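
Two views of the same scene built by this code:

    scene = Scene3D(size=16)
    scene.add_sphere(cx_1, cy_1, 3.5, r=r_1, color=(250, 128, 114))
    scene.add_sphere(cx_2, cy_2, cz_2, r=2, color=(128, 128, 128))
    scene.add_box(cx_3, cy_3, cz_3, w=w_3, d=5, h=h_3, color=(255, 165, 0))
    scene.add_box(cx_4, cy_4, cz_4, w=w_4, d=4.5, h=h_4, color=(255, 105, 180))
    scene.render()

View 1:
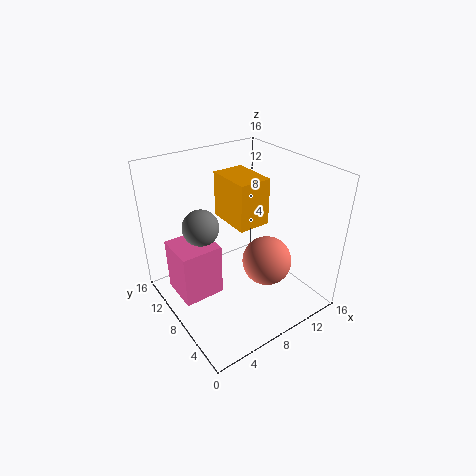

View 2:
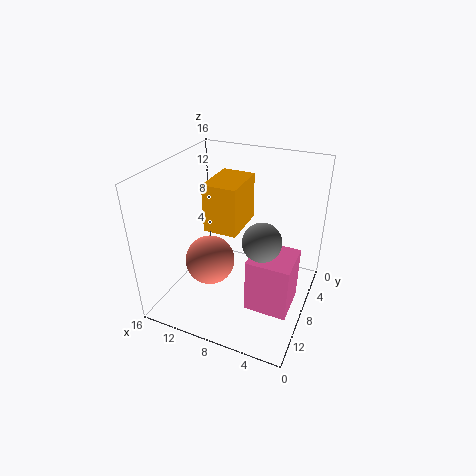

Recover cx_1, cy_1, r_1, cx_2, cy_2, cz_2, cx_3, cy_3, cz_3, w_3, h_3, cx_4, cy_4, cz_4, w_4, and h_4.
cx_1 = 12, cy_1 = 7.5, r_1 = 3, cx_2 = 4.5, cy_2 = 10, cz_2 = 9.5, cx_3 = 7, cy_3 = 6, cz_3 = 10, w_3 = 3.5, h_3 = 5, cx_4 = 1, cy_4 = 7.5, cz_4 = 2, w_4 = 4.5, h_4 = 6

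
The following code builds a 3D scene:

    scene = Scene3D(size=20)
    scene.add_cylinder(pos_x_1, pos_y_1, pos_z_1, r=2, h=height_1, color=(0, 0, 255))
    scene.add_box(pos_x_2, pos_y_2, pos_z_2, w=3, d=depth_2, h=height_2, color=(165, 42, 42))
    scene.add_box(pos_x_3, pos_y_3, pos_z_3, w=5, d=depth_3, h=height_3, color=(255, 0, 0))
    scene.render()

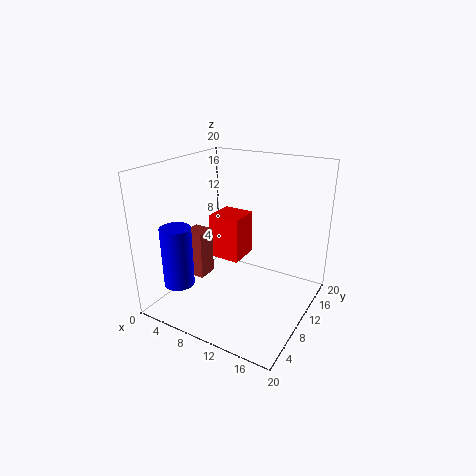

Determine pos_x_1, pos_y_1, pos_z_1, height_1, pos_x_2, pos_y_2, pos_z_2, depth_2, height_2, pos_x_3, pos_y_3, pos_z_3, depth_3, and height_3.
pos_x_1 = 5
pos_y_1 = 3
pos_z_1 = 5
height_1 = 8
pos_x_2 = 2
pos_y_2 = 8
pos_z_2 = 3
depth_2 = 3
height_2 = 7
pos_x_3 = 3
pos_y_3 = 13
pos_z_3 = 4
depth_3 = 5
height_3 = 7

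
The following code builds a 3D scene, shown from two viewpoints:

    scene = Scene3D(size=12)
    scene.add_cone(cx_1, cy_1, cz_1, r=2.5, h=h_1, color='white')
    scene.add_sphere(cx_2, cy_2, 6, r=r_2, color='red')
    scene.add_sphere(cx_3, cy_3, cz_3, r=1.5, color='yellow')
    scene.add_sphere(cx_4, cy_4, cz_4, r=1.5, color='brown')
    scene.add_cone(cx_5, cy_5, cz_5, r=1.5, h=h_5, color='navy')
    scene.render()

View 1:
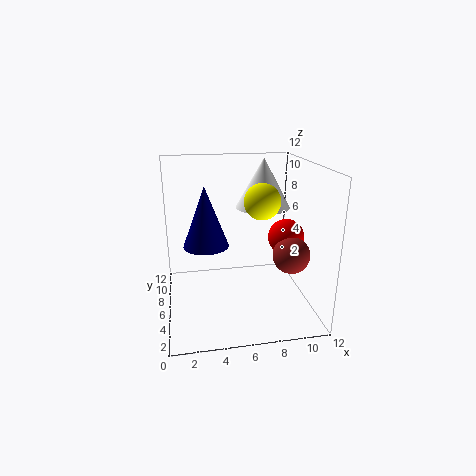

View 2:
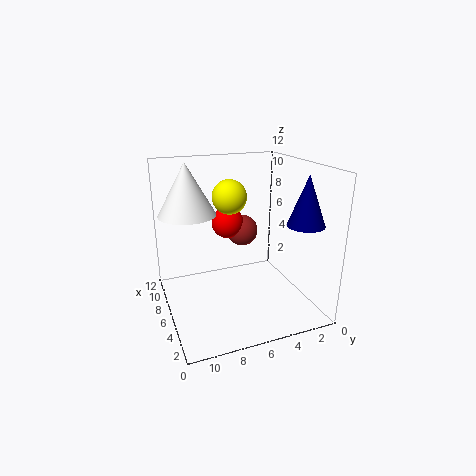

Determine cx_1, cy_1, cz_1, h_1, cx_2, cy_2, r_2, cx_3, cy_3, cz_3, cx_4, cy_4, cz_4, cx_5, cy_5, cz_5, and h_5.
cx_1 = 9
cy_1 = 9.5
cz_1 = 7.5
h_1 = 4.5
cx_2 = 10
cy_2 = 5.5
r_2 = 1.5
cx_3 = 8
cy_3 = 6
cz_3 = 9
cx_4 = 10
cy_4 = 4
cz_4 = 5
cx_5 = 3
cy_5 = 1.5
cz_5 = 7.5
h_5 = 4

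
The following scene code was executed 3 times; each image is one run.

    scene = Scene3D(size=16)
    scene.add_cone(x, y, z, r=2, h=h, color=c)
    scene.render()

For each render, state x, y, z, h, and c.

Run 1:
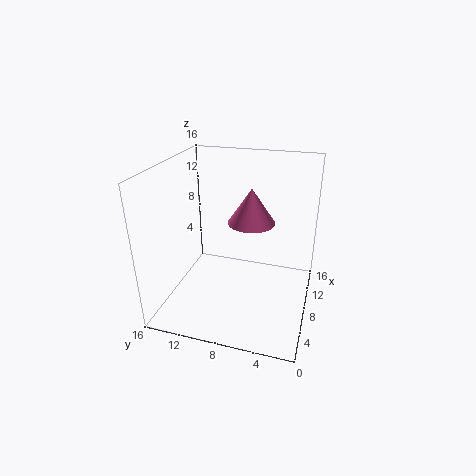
x = 2, y = 5, z = 13, h = 3, c = 'hotpink'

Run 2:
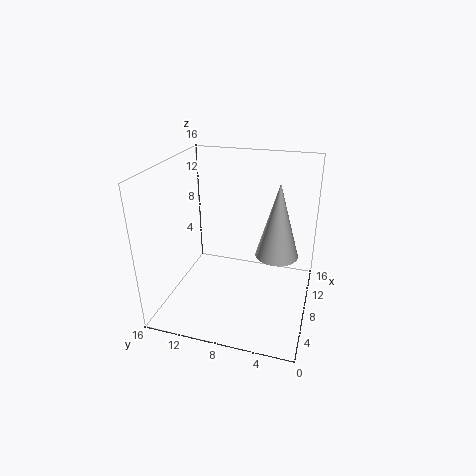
x = 4, y = 3, z = 9, h = 7, c = 'lightgray'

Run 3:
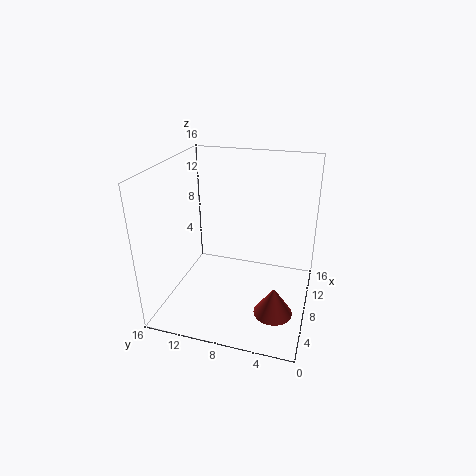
x = 4, y = 3, z = 2, h = 3, c = 'brown'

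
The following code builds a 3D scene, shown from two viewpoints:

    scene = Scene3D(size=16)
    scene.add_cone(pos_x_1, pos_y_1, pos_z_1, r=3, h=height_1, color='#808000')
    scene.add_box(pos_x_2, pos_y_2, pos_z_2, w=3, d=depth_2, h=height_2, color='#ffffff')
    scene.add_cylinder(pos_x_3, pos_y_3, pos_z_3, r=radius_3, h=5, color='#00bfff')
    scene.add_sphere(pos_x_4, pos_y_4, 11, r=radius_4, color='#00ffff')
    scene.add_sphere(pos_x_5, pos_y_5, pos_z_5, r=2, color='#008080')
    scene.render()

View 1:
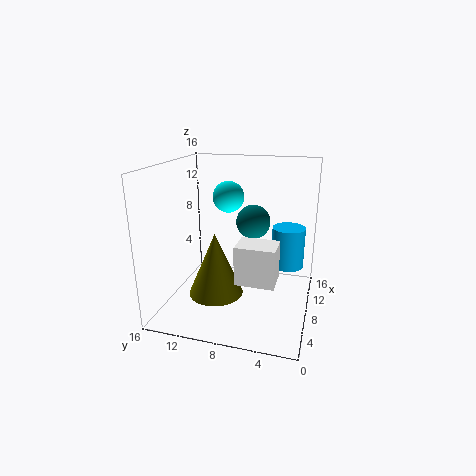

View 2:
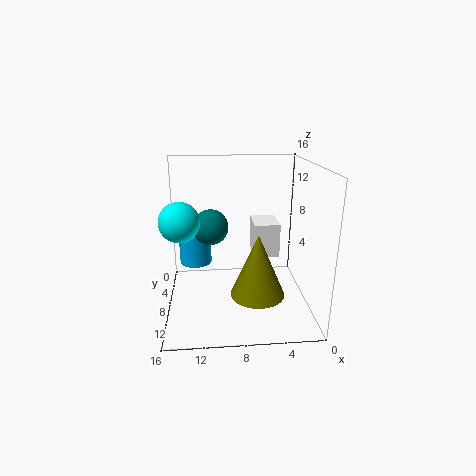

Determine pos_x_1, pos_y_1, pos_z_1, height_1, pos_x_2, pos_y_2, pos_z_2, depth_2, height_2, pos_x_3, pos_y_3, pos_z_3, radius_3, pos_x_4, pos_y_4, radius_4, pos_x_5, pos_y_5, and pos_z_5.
pos_x_1 = 6
pos_y_1 = 10
pos_z_1 = 2
height_1 = 7
pos_x_2 = 3
pos_y_2 = 3
pos_z_2 = 5
depth_2 = 4
height_2 = 4
pos_x_3 = 13
pos_y_3 = 3
pos_z_3 = 3
radius_3 = 2
pos_x_4 = 14
pos_y_4 = 11
radius_4 = 2
pos_x_5 = 11
pos_y_5 = 7
pos_z_5 = 9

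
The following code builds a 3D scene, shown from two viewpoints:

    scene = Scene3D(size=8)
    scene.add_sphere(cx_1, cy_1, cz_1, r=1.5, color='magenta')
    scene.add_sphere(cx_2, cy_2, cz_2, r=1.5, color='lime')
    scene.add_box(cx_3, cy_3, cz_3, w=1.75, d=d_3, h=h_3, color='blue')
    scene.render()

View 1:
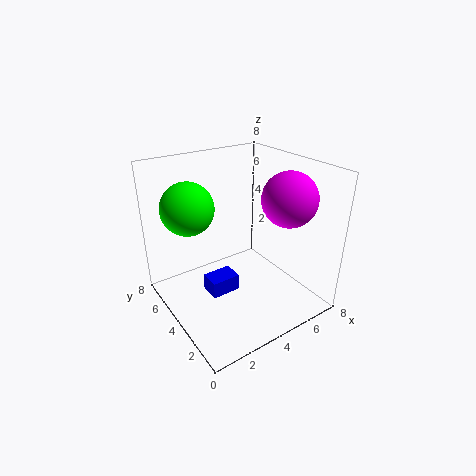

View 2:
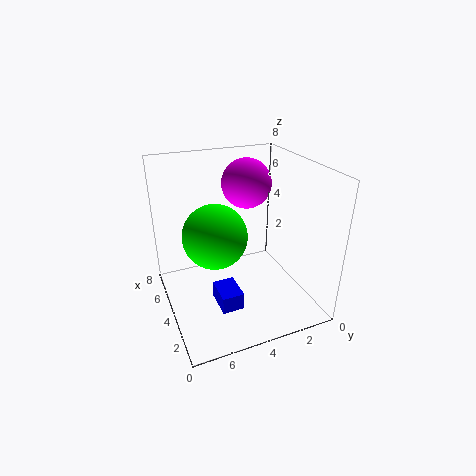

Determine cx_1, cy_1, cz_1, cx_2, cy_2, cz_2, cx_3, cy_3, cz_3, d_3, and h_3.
cx_1 = 6.25
cy_1 = 2.5
cz_1 = 6.25
cx_2 = 2
cy_2 = 6
cz_2 = 5.5
cx_3 = 2.5
cy_3 = 4.25
cz_3 = 0.25
d_3 = 1.25
h_3 = 1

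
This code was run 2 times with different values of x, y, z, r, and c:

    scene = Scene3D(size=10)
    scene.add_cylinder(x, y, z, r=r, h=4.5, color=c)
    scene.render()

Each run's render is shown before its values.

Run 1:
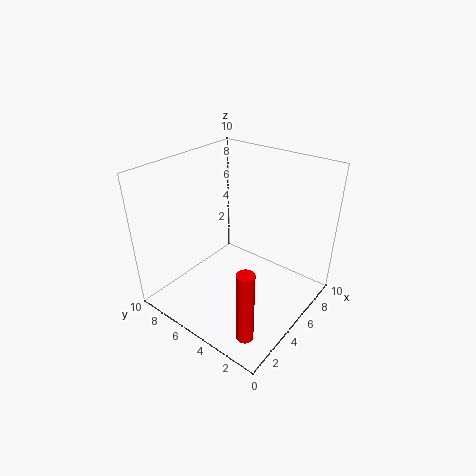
x = 0.5; y = 1; z = 2; r = 0.5; c = 'red'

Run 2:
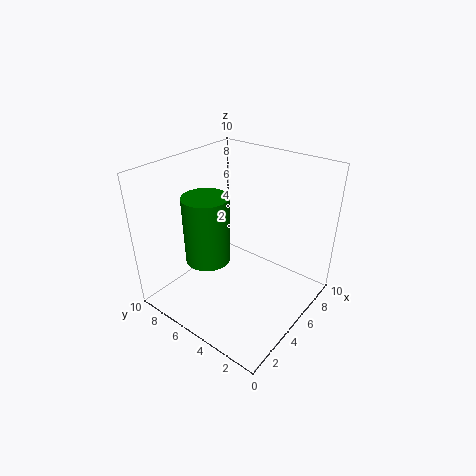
x = 3; y = 6; z = 4; r = 1.5; c = 'green'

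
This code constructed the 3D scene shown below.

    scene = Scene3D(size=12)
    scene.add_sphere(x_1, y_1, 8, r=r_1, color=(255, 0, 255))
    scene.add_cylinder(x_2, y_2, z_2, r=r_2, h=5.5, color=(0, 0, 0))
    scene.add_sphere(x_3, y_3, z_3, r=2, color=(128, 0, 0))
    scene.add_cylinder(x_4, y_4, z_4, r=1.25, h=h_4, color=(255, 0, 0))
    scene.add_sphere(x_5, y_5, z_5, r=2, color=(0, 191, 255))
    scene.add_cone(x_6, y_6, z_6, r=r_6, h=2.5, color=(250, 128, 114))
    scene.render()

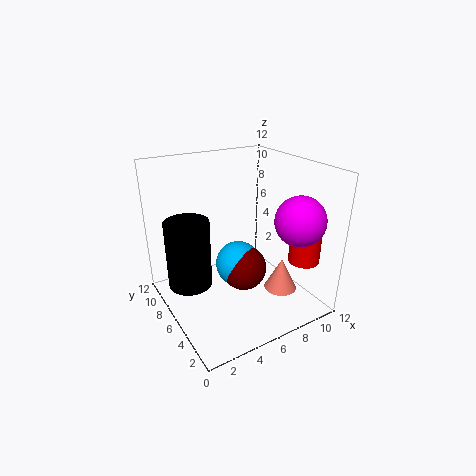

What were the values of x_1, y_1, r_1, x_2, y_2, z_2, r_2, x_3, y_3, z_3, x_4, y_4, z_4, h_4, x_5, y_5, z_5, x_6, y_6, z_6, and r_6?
x_1 = 9.5
y_1 = 2.5
r_1 = 2
x_2 = 1.75
y_2 = 6.5
z_2 = 2.75
r_2 = 1.75
x_3 = 6.75
y_3 = 6.25
z_3 = 2.75
x_4 = 10
y_4 = 2.25
z_4 = 4.5
h_4 = 2.75
x_5 = 6.5
y_5 = 6.75
z_5 = 3
x_6 = 7.5
y_6 = 2
z_6 = 3
r_6 = 1.25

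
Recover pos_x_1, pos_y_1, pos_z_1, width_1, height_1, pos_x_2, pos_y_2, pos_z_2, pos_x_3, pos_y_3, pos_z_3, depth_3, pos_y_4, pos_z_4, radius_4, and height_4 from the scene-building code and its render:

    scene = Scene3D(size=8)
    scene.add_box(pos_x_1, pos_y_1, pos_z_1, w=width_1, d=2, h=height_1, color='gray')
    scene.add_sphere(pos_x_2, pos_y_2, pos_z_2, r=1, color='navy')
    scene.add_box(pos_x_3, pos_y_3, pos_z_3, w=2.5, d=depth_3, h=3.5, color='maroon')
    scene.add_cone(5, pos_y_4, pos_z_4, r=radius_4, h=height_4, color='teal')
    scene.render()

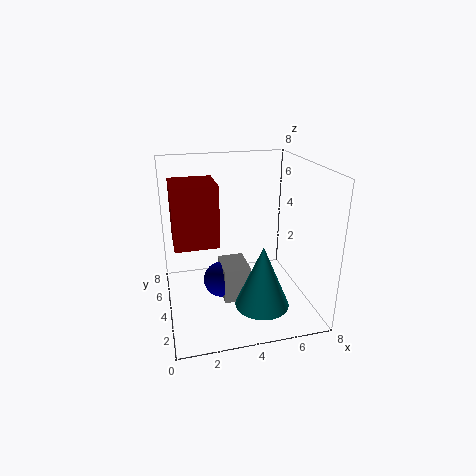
pos_x_1 = 3
pos_y_1 = 3
pos_z_1 = 0.5
width_1 = 1.5
height_1 = 2
pos_x_2 = 3
pos_y_2 = 4
pos_z_2 = 1.5
pos_x_3 = 0.5
pos_y_3 = 4
pos_z_3 = 3.5
depth_3 = 2.5
pos_y_4 = 2.5
pos_z_4 = 0.5
radius_4 = 1.5
height_4 = 3.5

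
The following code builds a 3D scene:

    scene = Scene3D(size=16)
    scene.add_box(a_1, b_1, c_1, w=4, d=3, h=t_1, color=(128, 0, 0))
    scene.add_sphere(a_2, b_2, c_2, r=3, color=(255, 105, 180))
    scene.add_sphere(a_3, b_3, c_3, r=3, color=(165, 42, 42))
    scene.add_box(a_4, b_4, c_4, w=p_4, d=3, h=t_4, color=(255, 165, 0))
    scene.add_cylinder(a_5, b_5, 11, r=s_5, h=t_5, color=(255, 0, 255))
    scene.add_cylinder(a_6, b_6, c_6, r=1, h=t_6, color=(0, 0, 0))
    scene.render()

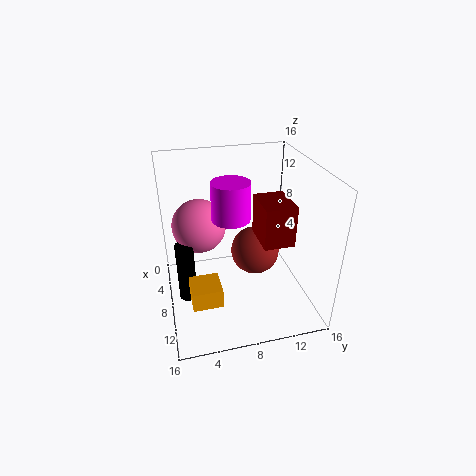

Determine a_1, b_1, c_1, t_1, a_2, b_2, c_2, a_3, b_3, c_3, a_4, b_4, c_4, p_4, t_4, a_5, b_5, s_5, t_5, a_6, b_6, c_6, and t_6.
a_1 = 10
b_1 = 9
c_1 = 10
t_1 = 4
a_2 = 6
b_2 = 4
c_2 = 9
a_3 = 5
b_3 = 11
c_3 = 4
a_4 = 11
b_4 = 2
c_4 = 4
p_4 = 3
t_4 = 2
a_5 = 9
b_5 = 7
s_5 = 2
t_5 = 4
a_6 = 8
b_6 = 2
c_6 = 1
t_6 = 7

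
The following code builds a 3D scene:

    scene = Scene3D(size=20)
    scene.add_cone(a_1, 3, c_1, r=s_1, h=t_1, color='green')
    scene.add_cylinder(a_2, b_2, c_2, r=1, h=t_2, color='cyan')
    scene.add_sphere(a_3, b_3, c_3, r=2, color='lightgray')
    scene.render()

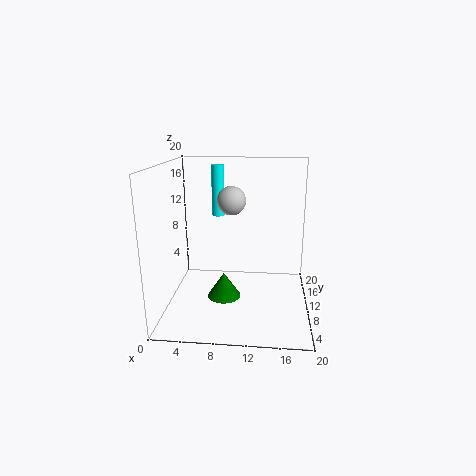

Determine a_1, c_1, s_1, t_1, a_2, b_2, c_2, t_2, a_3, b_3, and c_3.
a_1 = 9, c_1 = 5, s_1 = 2, t_1 = 3, a_2 = 6, b_2 = 18, c_2 = 11, t_2 = 8, a_3 = 9, b_3 = 11, c_3 = 15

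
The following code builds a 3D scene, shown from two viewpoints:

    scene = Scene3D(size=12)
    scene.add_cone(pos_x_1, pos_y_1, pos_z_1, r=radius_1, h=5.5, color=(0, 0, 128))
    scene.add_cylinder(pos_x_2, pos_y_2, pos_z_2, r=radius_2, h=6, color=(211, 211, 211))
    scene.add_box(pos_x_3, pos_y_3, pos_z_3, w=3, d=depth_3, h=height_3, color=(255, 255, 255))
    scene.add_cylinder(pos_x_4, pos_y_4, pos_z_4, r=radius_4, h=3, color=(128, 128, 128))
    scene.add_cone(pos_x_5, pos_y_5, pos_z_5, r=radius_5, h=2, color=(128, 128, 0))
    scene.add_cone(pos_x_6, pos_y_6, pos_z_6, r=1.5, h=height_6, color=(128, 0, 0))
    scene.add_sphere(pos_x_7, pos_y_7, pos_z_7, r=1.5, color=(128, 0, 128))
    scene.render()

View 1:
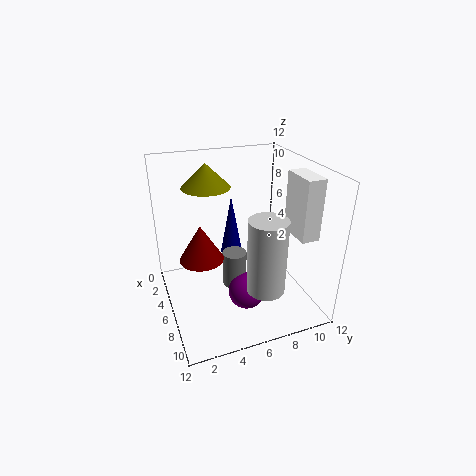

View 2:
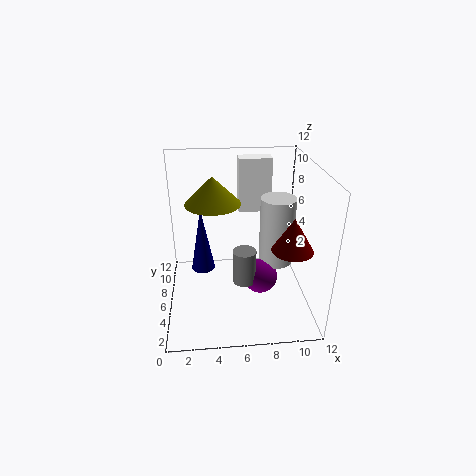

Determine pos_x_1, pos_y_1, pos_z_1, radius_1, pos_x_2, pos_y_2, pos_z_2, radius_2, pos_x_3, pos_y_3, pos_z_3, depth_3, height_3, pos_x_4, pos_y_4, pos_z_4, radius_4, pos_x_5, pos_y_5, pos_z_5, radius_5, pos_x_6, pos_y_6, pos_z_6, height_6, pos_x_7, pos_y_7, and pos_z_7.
pos_x_1 = 3, pos_y_1 = 6.5, pos_z_1 = 3, radius_1 = 1, pos_x_2 = 9.5, pos_y_2 = 7, pos_z_2 = 3, radius_2 = 1.5, pos_x_3 = 6.5, pos_y_3 = 10, pos_z_3 = 6.5, depth_3 = 1.5, height_3 = 5, pos_x_4 = 6.5, pos_y_4 = 5.5, pos_z_4 = 2, radius_4 = 1, pos_x_5 = 4, pos_y_5 = 4, pos_z_5 = 10, radius_5 = 2, pos_x_6 = 9.5, pos_y_6 = 2, pos_z_6 = 7, height_6 = 2.5, pos_x_7 = 8, pos_y_7 = 6, pos_z_7 = 2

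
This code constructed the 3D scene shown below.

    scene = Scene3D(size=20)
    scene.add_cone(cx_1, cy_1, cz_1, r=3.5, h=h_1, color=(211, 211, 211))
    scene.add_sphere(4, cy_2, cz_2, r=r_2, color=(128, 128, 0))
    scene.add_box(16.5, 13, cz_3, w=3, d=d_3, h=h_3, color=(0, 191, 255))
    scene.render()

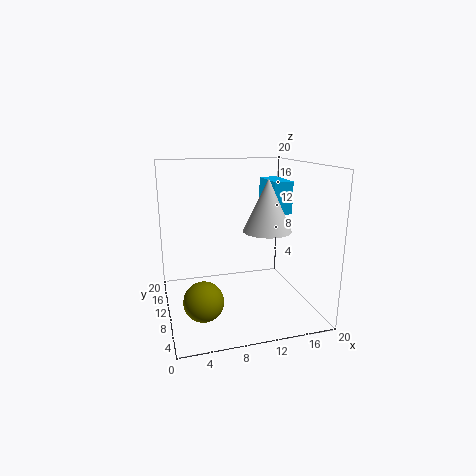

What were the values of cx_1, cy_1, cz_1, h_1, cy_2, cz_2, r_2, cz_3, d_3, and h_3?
cx_1 = 14.5, cy_1 = 10.5, cz_1 = 10.5, h_1 = 7.5, cy_2 = 4.5, cz_2 = 4, r_2 = 2.5, cz_3 = 12, d_3 = 6.5, h_3 = 5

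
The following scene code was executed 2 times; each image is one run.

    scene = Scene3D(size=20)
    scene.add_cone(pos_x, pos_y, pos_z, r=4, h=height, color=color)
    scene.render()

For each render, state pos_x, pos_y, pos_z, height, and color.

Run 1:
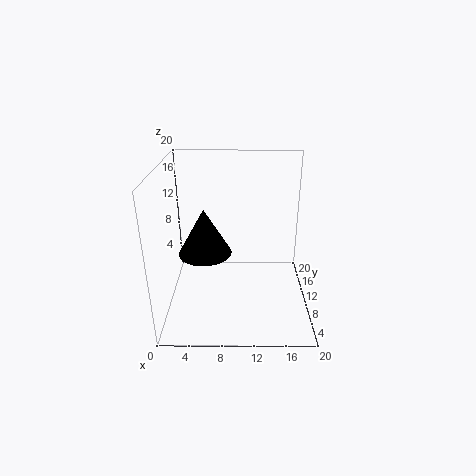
pos_x = 5
pos_y = 13
pos_z = 6
height = 7
color = 'black'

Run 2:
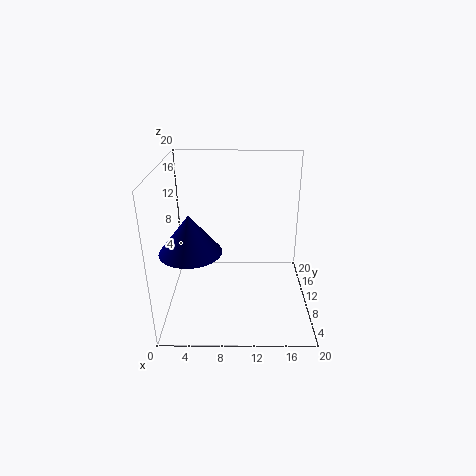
pos_x = 4
pos_y = 6
pos_z = 10
height = 5
color = 'navy'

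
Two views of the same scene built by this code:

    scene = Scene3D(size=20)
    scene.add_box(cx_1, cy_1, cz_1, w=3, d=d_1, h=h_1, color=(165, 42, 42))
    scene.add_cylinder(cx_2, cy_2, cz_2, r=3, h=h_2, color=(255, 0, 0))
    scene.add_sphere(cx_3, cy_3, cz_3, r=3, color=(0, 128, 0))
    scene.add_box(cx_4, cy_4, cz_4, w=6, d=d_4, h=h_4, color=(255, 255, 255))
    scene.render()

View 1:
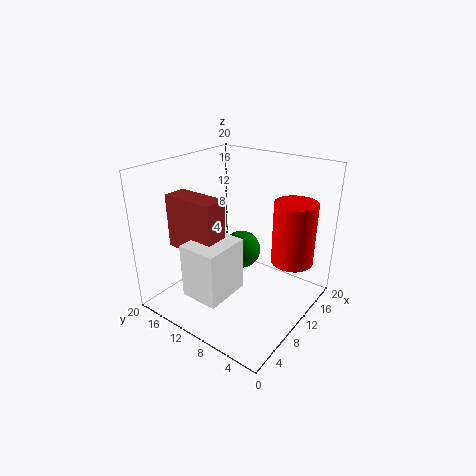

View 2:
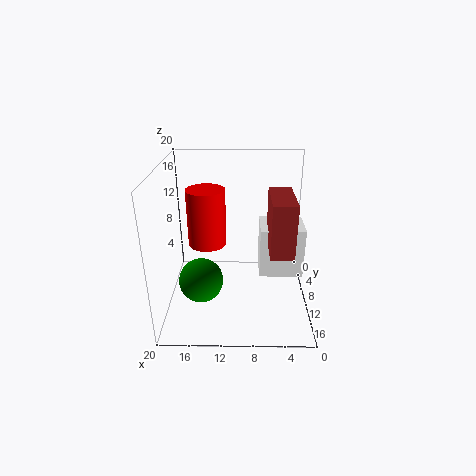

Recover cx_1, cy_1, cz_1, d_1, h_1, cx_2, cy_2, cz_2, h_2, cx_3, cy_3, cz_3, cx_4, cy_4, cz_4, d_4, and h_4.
cx_1 = 3
cy_1 = 9
cz_1 = 10
d_1 = 7
h_1 = 7
cx_2 = 15
cy_2 = 4
cz_2 = 6
h_2 = 9
cx_3 = 15
cy_3 = 13
cz_3 = 5
cx_4 = 1
cy_4 = 7
cz_4 = 5
d_4 = 5
h_4 = 7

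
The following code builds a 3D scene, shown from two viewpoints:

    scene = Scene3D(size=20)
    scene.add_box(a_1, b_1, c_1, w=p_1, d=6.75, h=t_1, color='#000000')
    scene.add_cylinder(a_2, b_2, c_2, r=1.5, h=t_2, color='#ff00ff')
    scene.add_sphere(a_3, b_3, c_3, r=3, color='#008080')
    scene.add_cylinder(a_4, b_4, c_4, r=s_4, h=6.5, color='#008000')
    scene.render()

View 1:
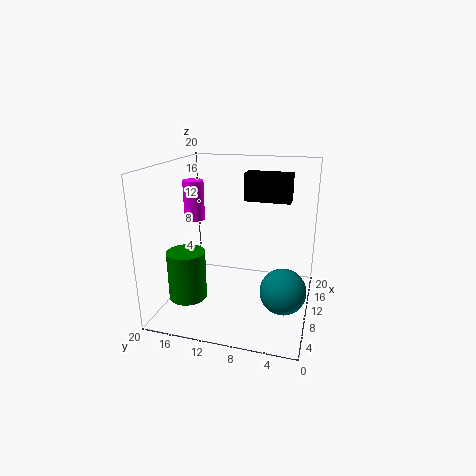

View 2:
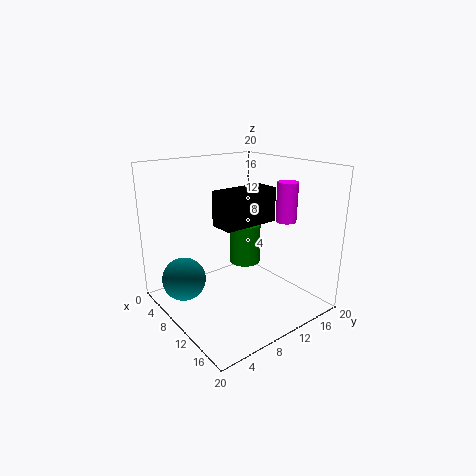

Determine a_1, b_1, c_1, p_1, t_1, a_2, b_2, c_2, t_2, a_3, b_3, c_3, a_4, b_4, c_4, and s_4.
a_1 = 13.75; b_1 = 3.5; c_1 = 14.25; p_1 = 3; t_1 = 4; a_2 = 12; b_2 = 17.25; c_2 = 11.5; t_2 = 5.75; a_3 = 6.75; b_3 = 3; c_3 = 4.5; a_4 = 4.75; b_4 = 15.5; c_4 = 3; s_4 = 2.5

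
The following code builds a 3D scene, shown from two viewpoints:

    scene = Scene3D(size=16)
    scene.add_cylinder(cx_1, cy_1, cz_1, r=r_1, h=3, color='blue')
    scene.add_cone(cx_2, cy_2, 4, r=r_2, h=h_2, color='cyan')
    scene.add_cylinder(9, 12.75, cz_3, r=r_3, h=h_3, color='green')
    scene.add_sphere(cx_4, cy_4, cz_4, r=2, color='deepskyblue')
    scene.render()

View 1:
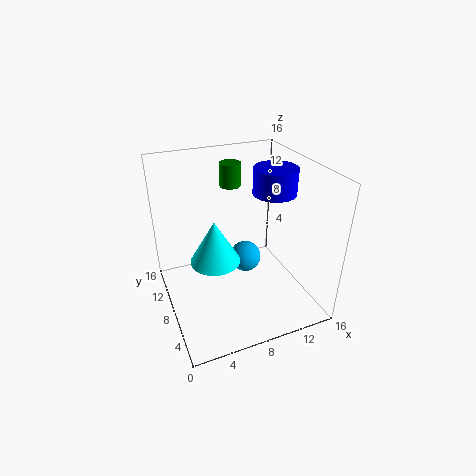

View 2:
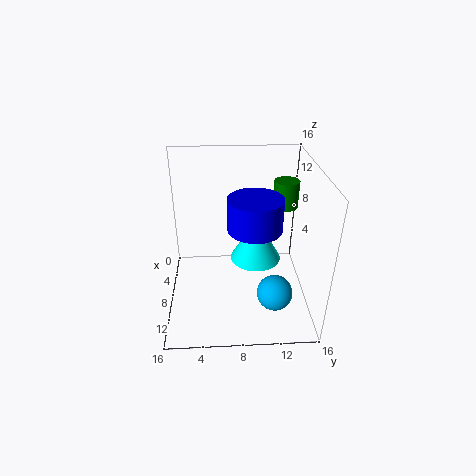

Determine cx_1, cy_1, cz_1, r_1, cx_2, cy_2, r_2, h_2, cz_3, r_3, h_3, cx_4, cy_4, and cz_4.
cx_1 = 13, cy_1 = 9.25, cz_1 = 12, r_1 = 2.5, cx_2 = 6, cy_2 = 10.25, r_2 = 3, h_2 = 5.25, cz_3 = 12.25, r_3 = 1.25, h_3 = 2.75, cx_4 = 10.75, cy_4 = 12, cz_4 = 2.25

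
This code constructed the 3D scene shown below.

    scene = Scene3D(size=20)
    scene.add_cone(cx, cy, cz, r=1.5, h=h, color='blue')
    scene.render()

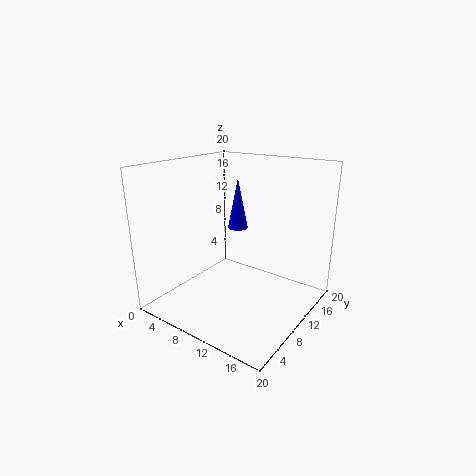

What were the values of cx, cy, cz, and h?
cx = 7.5; cy = 13.5; cz = 10; h = 7.5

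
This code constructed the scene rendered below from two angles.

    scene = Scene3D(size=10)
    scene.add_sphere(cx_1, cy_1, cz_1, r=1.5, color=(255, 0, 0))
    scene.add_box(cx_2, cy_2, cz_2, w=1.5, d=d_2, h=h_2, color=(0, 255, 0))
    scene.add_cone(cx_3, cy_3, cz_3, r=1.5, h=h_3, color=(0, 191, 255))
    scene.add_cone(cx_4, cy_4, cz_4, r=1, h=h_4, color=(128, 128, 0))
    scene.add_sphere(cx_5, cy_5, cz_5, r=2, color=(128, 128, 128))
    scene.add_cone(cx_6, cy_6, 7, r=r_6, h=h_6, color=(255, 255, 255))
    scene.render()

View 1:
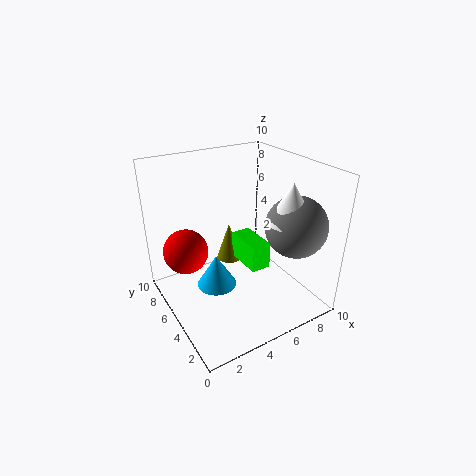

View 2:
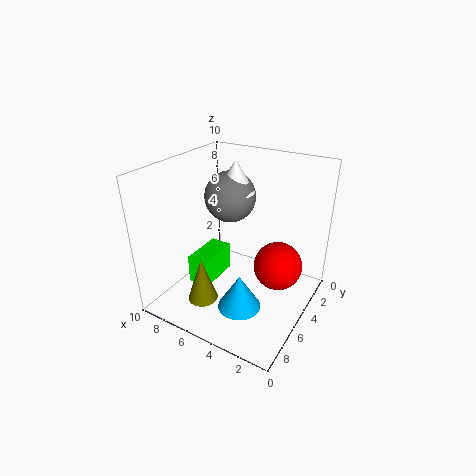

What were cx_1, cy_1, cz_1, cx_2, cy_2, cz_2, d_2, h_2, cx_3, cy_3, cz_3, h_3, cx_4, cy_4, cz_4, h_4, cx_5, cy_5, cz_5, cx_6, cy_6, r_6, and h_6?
cx_1 = 1.5; cy_1 = 6; cz_1 = 4.5; cx_2 = 6; cy_2 = 4.5; cz_2 = 2; d_2 = 3; h_2 = 2; cx_3 = 4; cy_3 = 6.5; cz_3 = 0.5; h_3 = 2.5; cx_4 = 6; cy_4 = 8; cz_4 = 1.5; h_4 = 3; cx_5 = 7.5; cy_5 = 2; cz_5 = 6.5; cx_6 = 7; cy_6 = 2; r_6 = 1.5; h_6 = 2.5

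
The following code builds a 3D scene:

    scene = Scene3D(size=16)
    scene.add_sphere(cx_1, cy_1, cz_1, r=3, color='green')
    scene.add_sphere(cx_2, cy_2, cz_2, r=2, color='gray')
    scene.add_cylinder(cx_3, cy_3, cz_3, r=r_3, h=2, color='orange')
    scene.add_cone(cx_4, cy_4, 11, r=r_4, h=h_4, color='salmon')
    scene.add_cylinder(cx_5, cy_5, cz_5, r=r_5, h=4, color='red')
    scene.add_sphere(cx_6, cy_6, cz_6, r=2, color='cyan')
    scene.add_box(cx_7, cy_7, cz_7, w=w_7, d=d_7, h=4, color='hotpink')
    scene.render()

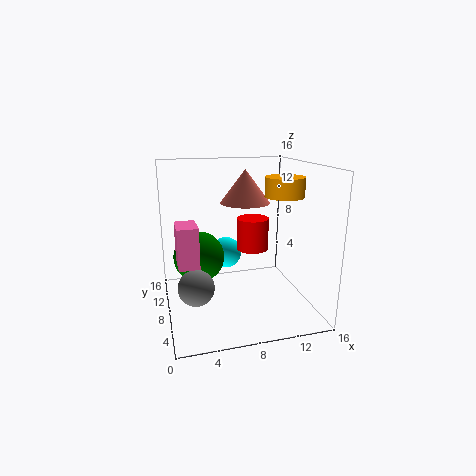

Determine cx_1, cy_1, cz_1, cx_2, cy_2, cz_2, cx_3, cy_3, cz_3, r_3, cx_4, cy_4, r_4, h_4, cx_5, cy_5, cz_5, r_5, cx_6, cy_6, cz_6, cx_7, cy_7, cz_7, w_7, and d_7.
cx_1 = 4; cy_1 = 11; cz_1 = 5; cx_2 = 3; cy_2 = 7; cz_2 = 3; cx_3 = 12; cy_3 = 5; cz_3 = 13; r_3 = 2; cx_4 = 10; cy_4 = 12; r_4 = 3; h_4 = 4; cx_5 = 11; cy_5 = 12; cz_5 = 5; r_5 = 2; cx_6 = 8; cy_6 = 14; cz_6 = 4; cx_7 = 1; cy_7 = 3; cz_7 = 7; w_7 = 2; d_7 = 3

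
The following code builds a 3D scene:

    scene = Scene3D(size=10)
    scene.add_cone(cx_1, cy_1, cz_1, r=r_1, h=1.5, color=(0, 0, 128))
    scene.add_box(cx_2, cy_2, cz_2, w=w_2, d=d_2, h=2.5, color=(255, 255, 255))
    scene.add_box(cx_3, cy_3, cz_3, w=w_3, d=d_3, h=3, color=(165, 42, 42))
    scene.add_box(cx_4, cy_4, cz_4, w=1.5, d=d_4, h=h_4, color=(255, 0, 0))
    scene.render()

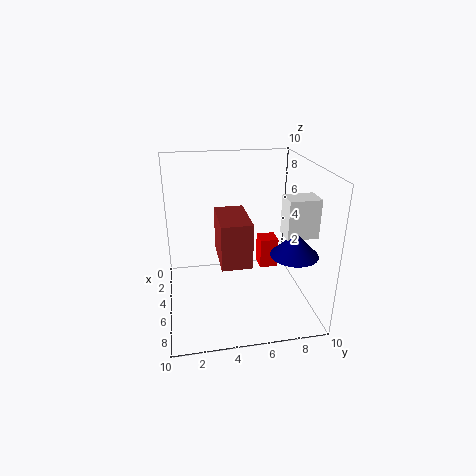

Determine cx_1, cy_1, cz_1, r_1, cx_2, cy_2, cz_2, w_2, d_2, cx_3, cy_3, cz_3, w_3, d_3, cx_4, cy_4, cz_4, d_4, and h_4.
cx_1 = 8; cy_1 = 8; cz_1 = 5; r_1 = 1.5; cx_2 = 6.5; cy_2 = 7.5; cz_2 = 6; w_2 = 1.5; d_2 = 2; cx_3 = 4; cy_3 = 3.5; cz_3 = 4; w_3 = 3.5; d_3 = 2; cx_4 = 0.5; cy_4 = 7.5; cz_4 = 0.5; d_4 = 1.5; h_4 = 2.5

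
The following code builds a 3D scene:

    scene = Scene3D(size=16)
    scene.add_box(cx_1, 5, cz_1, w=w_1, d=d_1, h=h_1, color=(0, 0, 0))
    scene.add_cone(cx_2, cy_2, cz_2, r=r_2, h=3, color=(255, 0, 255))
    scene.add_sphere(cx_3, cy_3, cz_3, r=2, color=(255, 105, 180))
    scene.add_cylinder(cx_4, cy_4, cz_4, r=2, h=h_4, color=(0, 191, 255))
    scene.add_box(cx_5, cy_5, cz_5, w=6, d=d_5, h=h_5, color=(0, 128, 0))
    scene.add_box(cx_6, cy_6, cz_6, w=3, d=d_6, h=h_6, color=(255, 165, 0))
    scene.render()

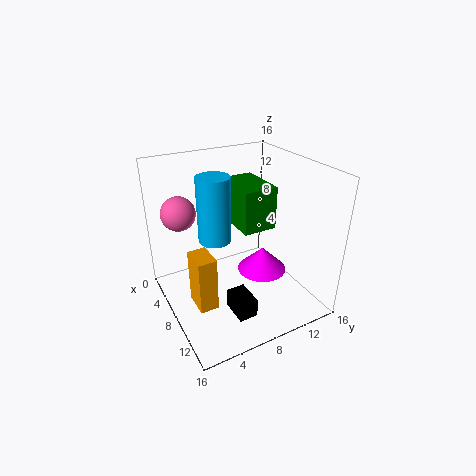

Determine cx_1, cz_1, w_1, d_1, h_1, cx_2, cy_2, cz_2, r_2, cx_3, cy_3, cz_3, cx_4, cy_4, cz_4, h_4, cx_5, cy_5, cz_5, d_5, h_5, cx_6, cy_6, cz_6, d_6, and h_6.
cx_1 = 11
cz_1 = 2
w_1 = 3
d_1 = 2
h_1 = 2
cx_2 = 7
cy_2 = 12
cz_2 = 2
r_2 = 3
cx_3 = 3
cy_3 = 3
cz_3 = 10
cx_4 = 4
cy_4 = 7
cz_4 = 6
h_4 = 8
cx_5 = 2
cy_5 = 9
cz_5 = 8
d_5 = 4
h_5 = 5
cx_6 = 8
cy_6 = 2
cz_6 = 2
d_6 = 2
h_6 = 6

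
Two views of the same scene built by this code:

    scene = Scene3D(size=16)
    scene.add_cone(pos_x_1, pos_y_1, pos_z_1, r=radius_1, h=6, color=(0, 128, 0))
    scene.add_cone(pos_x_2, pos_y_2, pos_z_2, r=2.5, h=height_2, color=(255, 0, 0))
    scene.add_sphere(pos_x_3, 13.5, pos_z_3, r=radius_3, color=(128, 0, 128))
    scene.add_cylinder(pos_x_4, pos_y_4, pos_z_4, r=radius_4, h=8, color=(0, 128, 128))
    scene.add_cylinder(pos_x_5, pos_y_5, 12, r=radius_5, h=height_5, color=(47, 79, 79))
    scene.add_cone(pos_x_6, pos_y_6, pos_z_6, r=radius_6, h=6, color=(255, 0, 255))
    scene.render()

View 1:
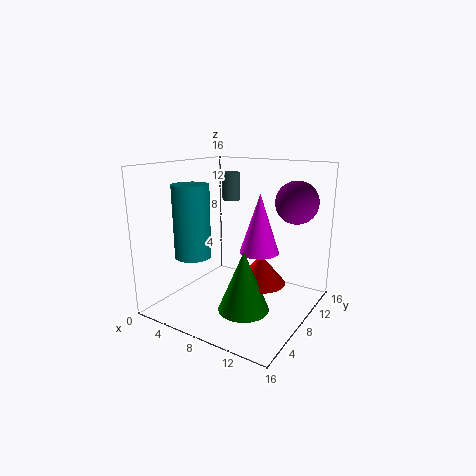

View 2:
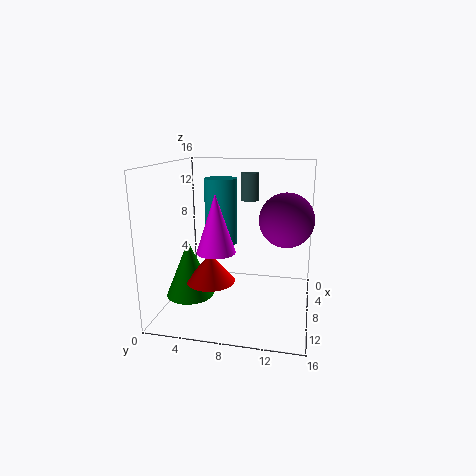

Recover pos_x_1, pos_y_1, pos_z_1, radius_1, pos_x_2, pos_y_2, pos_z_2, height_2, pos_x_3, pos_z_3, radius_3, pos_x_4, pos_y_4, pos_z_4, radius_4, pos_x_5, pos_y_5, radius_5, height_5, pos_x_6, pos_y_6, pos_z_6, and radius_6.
pos_x_1 = 11.5; pos_y_1 = 3.5; pos_z_1 = 2.5; radius_1 = 2.5; pos_x_2 = 12; pos_y_2 = 6; pos_z_2 = 4.5; height_2 = 3; pos_x_3 = 12.5; pos_z_3 = 11.5; radius_3 = 2.5; pos_x_4 = 4; pos_y_4 = 5; pos_z_4 = 6; radius_4 = 2; pos_x_5 = 6.5; pos_y_5 = 9; radius_5 = 1; height_5 = 3; pos_x_6 = 11.5; pos_y_6 = 6.5; pos_z_6 = 7.5; radius_6 = 2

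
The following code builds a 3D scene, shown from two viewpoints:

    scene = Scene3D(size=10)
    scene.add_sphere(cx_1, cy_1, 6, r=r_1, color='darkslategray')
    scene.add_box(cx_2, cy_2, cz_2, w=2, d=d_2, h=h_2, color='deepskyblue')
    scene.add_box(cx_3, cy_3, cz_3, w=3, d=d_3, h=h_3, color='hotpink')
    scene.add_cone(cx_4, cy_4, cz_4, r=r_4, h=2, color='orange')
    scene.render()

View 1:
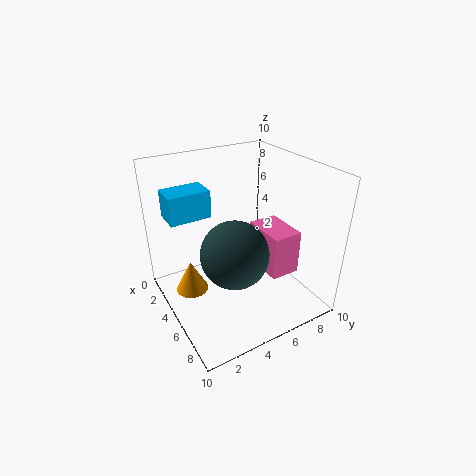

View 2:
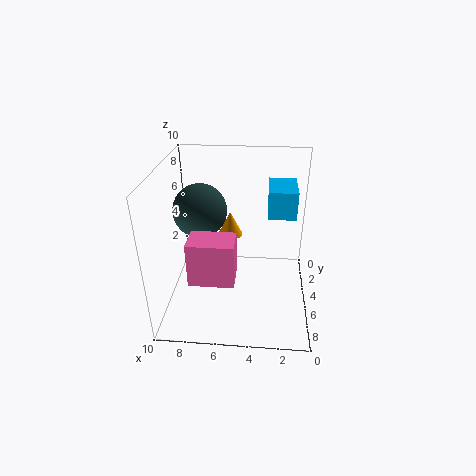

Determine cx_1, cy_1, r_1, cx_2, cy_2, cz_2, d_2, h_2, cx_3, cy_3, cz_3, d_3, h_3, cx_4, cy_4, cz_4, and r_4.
cx_1 = 8, cy_1 = 3, r_1 = 2, cx_2 = 1, cy_2 = 1, cz_2 = 6, d_2 = 3, h_2 = 2, cx_3 = 5, cy_3 = 6, cz_3 = 3, d_3 = 2, h_3 = 3, cx_4 = 6, cy_4 = 1, cz_4 = 3, r_4 = 1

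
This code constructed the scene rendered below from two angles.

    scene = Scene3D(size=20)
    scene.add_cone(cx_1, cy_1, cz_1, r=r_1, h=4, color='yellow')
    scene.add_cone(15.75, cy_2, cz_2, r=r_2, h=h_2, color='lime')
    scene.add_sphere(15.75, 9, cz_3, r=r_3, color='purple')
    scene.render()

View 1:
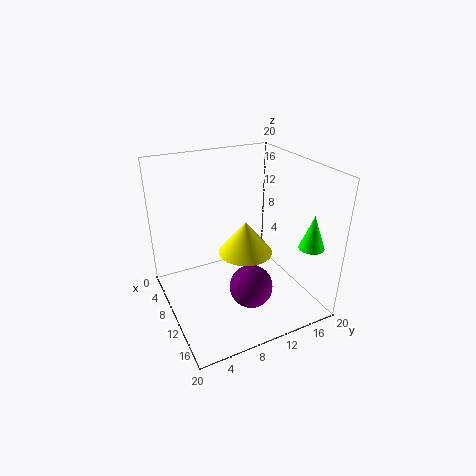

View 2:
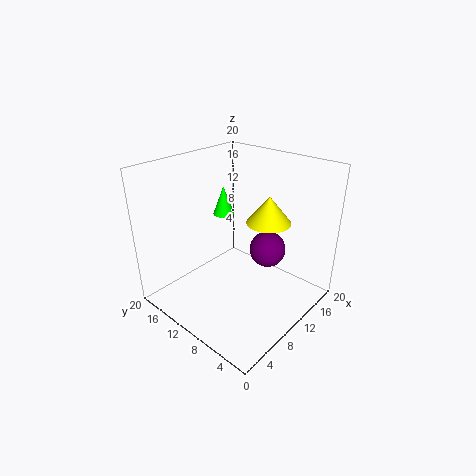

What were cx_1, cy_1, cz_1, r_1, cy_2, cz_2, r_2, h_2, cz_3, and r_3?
cx_1 = 15
cy_1 = 8.5
cz_1 = 11
r_1 = 3.25
cy_2 = 18.25
cz_2 = 9.25
r_2 = 1.75
h_2 = 4.75
cz_3 = 6
r_3 = 2.75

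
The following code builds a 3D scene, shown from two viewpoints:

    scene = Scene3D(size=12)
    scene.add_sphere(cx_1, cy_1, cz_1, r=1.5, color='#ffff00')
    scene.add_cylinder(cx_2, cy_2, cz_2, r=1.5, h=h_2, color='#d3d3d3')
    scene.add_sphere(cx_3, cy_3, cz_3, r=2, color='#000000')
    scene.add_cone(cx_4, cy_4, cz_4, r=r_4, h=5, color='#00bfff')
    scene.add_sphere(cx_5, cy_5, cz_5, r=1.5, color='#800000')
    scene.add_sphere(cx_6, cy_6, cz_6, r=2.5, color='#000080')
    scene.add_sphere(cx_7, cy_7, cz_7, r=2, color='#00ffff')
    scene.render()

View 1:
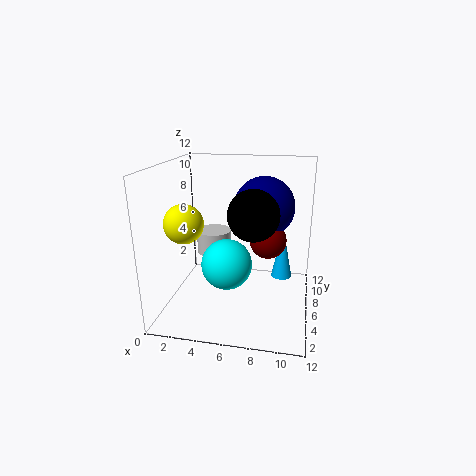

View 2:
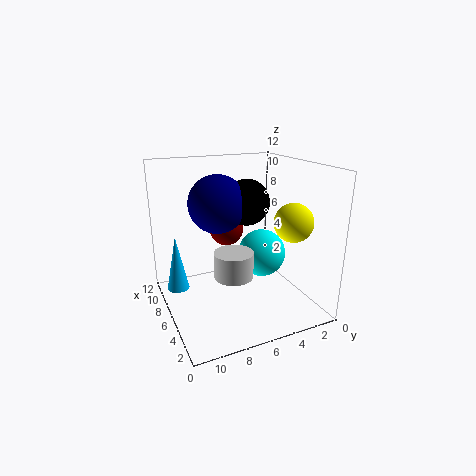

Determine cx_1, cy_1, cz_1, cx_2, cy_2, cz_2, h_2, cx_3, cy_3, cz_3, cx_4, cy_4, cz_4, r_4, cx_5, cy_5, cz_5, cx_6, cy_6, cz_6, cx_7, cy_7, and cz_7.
cx_1 = 2.5; cy_1 = 3; cz_1 = 8; cx_2 = 3.5; cy_2 = 7.5; cz_2 = 4; h_2 = 2; cx_3 = 7.5; cy_3 = 4.5; cz_3 = 8.5; cx_4 = 9.5; cy_4 = 10.5; cz_4 = 0.5; r_4 = 1; cx_5 = 8.5; cy_5 = 6; cz_5 = 6; cx_6 = 8; cy_6 = 7; cz_6 = 8.5; cx_7 = 5.5; cy_7 = 4; cz_7 = 4.5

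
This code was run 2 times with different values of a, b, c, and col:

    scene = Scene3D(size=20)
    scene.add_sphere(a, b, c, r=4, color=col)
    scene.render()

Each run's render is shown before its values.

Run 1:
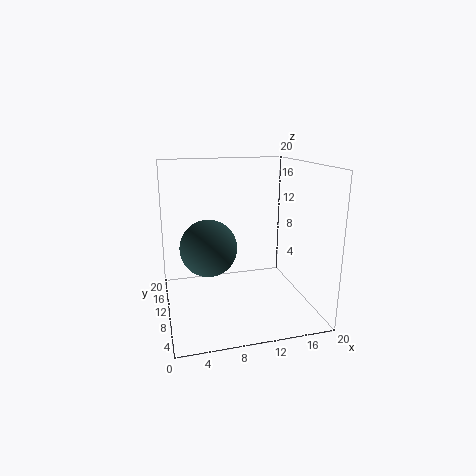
a = 6; b = 11; c = 8.5; col = 'darkslategray'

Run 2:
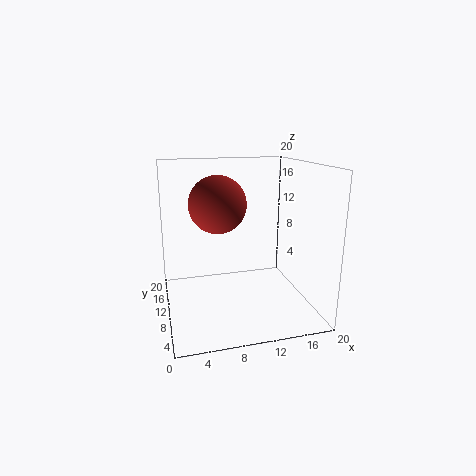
a = 7.5; b = 11.5; c = 14.5; col = 'brown'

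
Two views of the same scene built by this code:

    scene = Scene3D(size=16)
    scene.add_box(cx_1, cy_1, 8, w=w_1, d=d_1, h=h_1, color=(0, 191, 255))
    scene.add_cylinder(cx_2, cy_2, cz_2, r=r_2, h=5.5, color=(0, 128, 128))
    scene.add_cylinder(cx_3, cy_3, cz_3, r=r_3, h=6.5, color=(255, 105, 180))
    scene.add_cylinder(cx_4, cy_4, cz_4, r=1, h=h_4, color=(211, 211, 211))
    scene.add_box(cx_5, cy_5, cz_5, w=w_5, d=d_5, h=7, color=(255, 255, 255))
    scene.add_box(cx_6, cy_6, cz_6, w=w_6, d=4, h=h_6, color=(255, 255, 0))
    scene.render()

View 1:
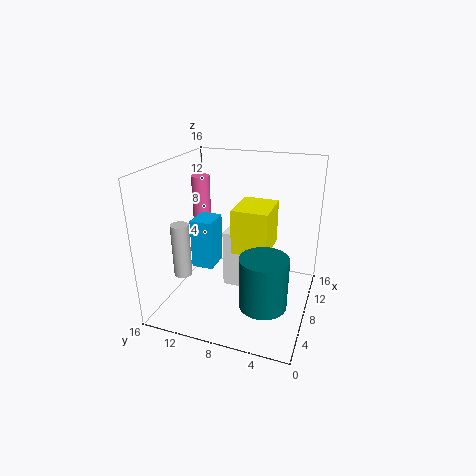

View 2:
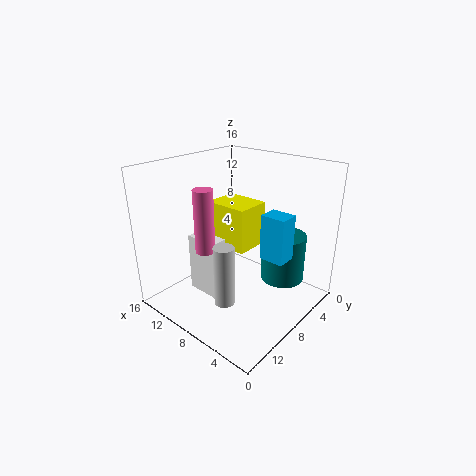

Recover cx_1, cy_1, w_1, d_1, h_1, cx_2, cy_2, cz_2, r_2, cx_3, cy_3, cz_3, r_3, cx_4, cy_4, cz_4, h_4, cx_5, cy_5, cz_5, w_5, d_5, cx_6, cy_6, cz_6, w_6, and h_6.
cx_1 = 1; cy_1 = 8; w_1 = 2.5; d_1 = 2; h_1 = 4.5; cx_2 = 4.5; cy_2 = 4; cz_2 = 2.5; r_2 = 2.5; cx_3 = 8.5; cy_3 = 12.5; cz_3 = 8; r_3 = 1; cx_4 = 5; cy_4 = 13.5; cz_4 = 4; h_4 = 6; cx_5 = 9.5; cy_5 = 8.5; cz_5 = 0.5; w_5 = 4; d_5 = 2; cx_6 = 7; cy_6 = 4.5; cz_6 = 6.5; w_6 = 5; h_6 = 5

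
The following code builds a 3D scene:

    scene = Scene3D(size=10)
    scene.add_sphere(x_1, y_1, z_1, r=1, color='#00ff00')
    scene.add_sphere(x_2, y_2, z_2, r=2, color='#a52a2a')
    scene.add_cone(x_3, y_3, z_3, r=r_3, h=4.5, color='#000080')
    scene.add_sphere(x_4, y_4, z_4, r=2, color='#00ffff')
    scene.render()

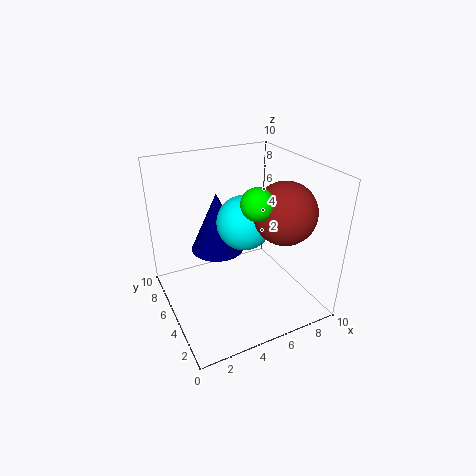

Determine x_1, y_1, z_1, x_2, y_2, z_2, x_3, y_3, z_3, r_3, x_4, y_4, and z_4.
x_1 = 5
y_1 = 2.5
z_1 = 8.5
x_2 = 7
y_2 = 2.5
z_2 = 7.5
x_3 = 4.5
y_3 = 7.5
z_3 = 3
r_3 = 2
x_4 = 6
y_4 = 6
z_4 = 5.5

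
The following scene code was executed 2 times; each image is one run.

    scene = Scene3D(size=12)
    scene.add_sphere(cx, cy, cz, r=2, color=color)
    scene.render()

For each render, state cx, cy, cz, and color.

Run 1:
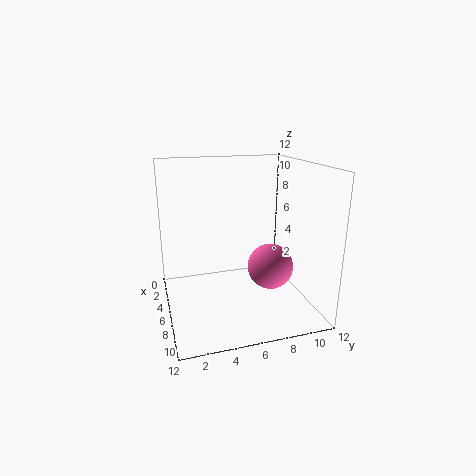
cx = 6, cy = 9, cz = 3, color = 'hotpink'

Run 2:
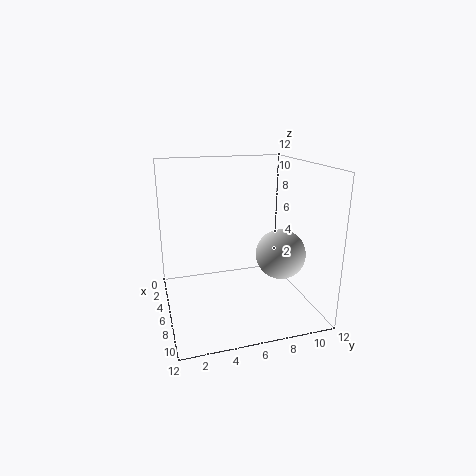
cx = 8, cy = 9, cz = 5, color = 'lightgray'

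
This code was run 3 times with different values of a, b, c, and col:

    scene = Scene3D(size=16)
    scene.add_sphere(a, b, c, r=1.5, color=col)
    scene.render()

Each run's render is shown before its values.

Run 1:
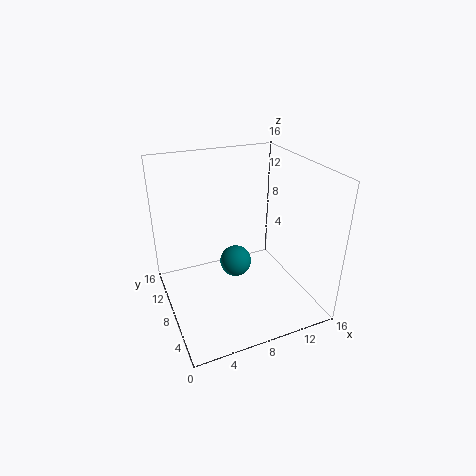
a = 6; b = 4; c = 8; col = 'teal'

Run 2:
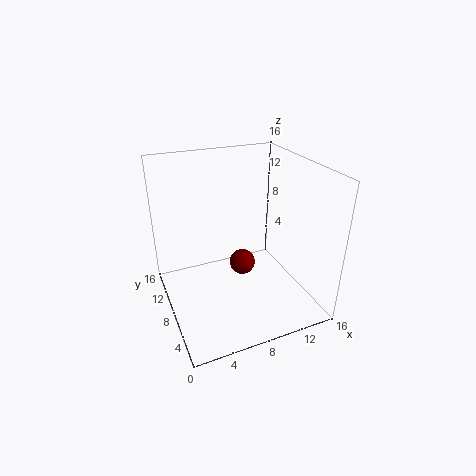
a = 9; b = 9; c = 4; col = 'maroon'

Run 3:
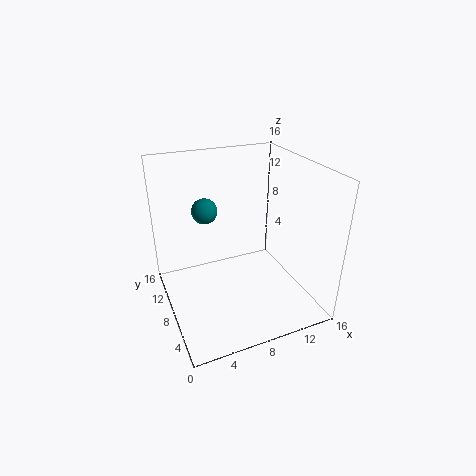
a = 5.5; b = 12; c = 10; col = 'teal'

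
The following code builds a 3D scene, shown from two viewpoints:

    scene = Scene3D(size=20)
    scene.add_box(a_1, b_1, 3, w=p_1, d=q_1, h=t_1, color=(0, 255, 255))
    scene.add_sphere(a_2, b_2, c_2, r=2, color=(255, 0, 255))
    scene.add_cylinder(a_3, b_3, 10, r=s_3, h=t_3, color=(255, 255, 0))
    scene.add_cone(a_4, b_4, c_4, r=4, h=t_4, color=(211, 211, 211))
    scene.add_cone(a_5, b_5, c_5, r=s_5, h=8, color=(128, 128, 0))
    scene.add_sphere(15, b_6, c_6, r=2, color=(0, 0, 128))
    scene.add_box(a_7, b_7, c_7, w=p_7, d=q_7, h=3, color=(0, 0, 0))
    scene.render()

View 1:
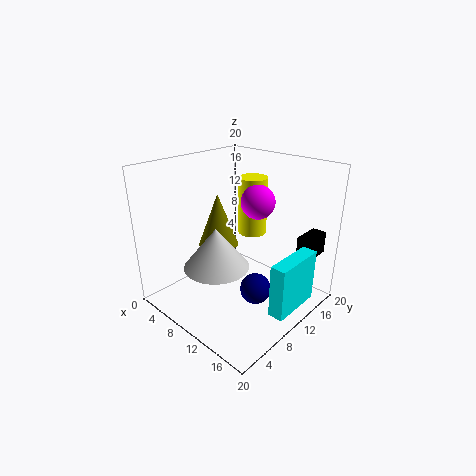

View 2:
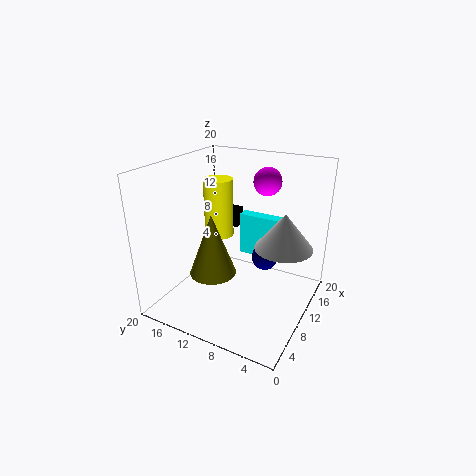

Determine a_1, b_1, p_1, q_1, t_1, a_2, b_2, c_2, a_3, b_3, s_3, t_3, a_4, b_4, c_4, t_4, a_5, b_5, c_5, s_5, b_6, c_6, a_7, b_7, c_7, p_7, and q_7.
a_1 = 18, b_1 = 7, p_1 = 2, q_1 = 7, t_1 = 7, a_2 = 15, b_2 = 8, c_2 = 17, a_3 = 10, b_3 = 13, s_3 = 2, t_3 = 8, a_4 = 12, b_4 = 4, c_4 = 9, t_4 = 5, a_5 = 5, b_5 = 11, c_5 = 7, s_5 = 3, b_6 = 8, c_6 = 5, a_7 = 17, b_7 = 14, c_7 = 8, p_7 = 2, q_7 = 4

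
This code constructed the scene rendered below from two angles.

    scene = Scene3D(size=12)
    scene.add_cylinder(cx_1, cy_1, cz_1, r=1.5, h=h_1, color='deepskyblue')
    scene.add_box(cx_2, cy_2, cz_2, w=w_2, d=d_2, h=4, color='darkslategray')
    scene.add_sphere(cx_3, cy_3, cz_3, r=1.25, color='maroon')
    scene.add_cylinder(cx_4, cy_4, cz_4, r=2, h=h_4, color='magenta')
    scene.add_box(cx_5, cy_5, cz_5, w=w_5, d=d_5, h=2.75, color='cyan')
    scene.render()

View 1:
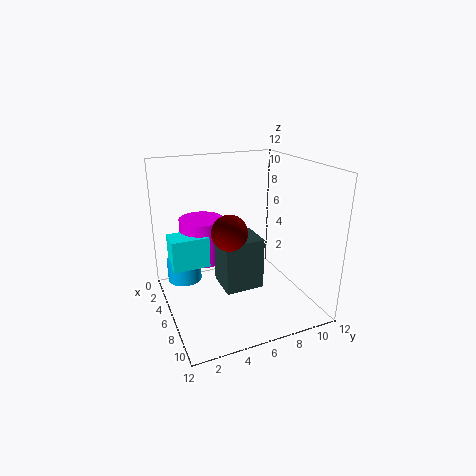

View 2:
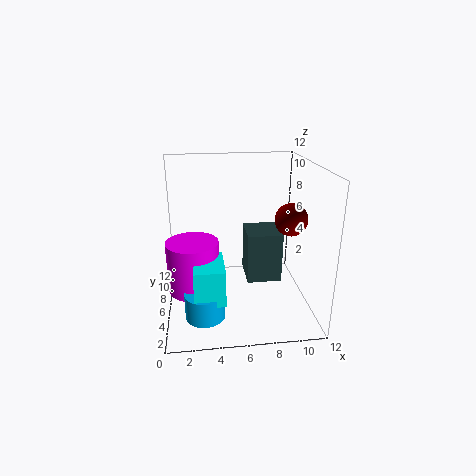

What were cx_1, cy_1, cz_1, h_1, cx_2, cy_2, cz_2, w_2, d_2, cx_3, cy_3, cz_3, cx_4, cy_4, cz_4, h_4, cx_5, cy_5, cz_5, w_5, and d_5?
cx_1 = 3, cy_1 = 2, cz_1 = 1.5, h_1 = 2, cx_2 = 6.5, cy_2 = 3.75, cz_2 = 3, w_2 = 2.75, d_2 = 3, cx_3 = 9.75, cy_3 = 3.75, cz_3 = 8.25, cx_4 = 2.25, cy_4 = 4, cz_4 = 2.75, h_4 = 4, cx_5 = 2.25, cy_5 = 0.75, cz_5 = 3, w_5 = 2.25, d_5 = 3.25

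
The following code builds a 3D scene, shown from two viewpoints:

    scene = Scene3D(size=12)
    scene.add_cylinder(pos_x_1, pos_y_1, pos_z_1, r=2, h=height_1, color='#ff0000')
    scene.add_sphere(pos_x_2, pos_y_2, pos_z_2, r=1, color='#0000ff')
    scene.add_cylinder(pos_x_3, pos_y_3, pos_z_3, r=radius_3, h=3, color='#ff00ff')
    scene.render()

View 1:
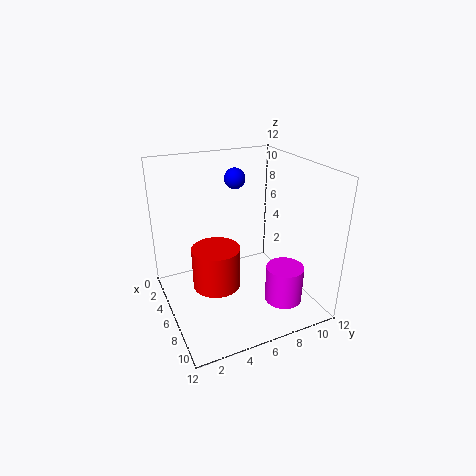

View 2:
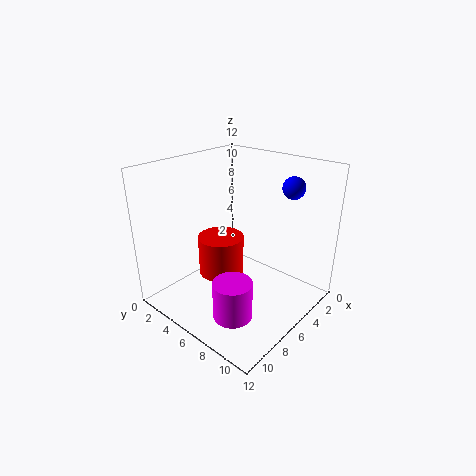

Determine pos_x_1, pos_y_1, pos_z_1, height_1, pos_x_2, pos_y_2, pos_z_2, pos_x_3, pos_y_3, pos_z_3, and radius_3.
pos_x_1 = 6; pos_y_1 = 4; pos_z_1 = 2; height_1 = 3.5; pos_x_2 = 1; pos_y_2 = 8; pos_z_2 = 9.5; pos_x_3 = 9.5; pos_y_3 = 8.5; pos_z_3 = 1.5; radius_3 = 1.5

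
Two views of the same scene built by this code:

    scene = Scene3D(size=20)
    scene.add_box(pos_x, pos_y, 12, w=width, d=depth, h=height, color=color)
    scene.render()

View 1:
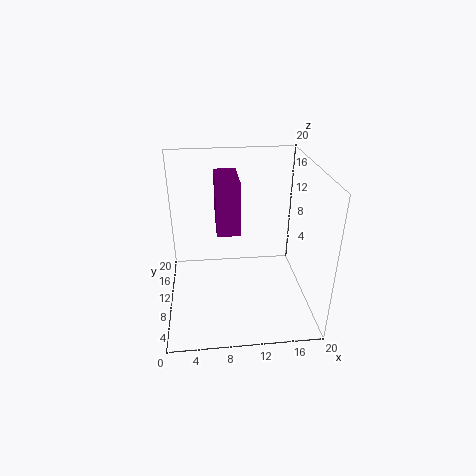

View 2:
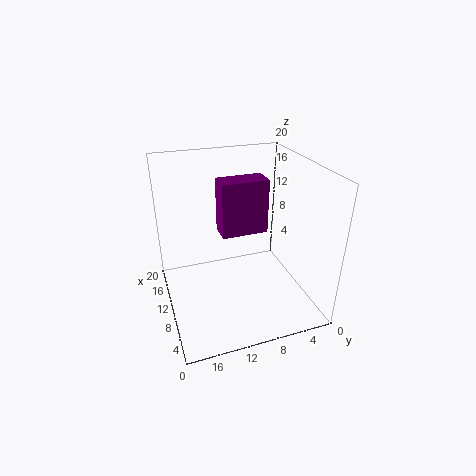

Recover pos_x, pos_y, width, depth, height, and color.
pos_x = 7, pos_y = 7, width = 3, depth = 6, height = 7, color = 'purple'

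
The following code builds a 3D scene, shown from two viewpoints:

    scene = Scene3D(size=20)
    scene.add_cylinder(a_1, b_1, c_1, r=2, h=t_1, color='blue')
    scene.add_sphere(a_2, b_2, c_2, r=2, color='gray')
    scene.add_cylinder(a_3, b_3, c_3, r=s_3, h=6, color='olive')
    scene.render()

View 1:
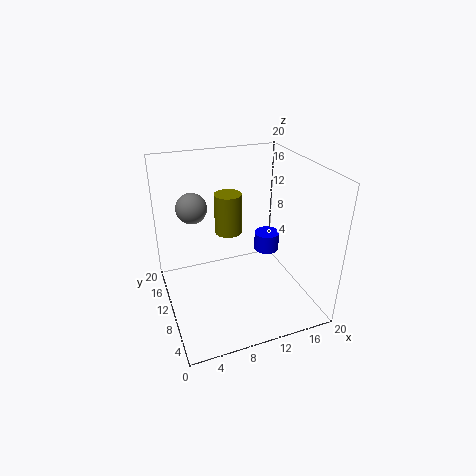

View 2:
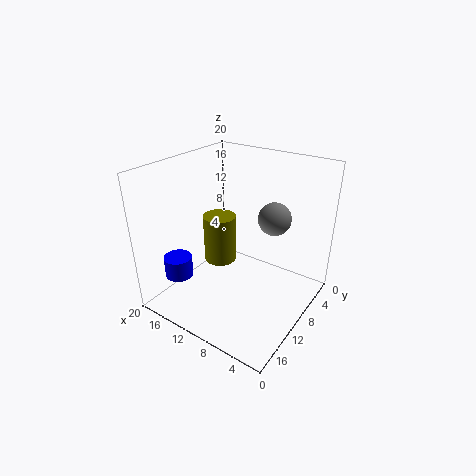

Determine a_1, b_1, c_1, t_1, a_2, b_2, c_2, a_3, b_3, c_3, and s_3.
a_1 = 17
b_1 = 15
c_1 = 4
t_1 = 3
a_2 = 4
b_2 = 11
c_2 = 15
a_3 = 10
b_3 = 14
c_3 = 9
s_3 = 2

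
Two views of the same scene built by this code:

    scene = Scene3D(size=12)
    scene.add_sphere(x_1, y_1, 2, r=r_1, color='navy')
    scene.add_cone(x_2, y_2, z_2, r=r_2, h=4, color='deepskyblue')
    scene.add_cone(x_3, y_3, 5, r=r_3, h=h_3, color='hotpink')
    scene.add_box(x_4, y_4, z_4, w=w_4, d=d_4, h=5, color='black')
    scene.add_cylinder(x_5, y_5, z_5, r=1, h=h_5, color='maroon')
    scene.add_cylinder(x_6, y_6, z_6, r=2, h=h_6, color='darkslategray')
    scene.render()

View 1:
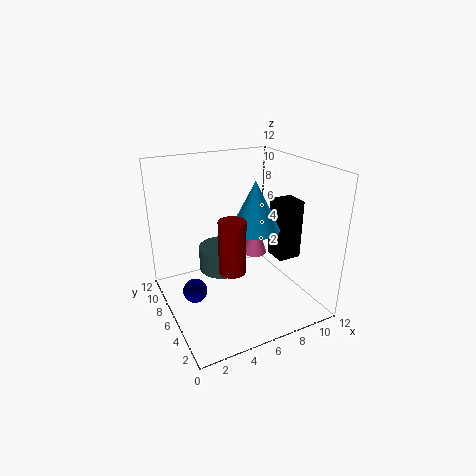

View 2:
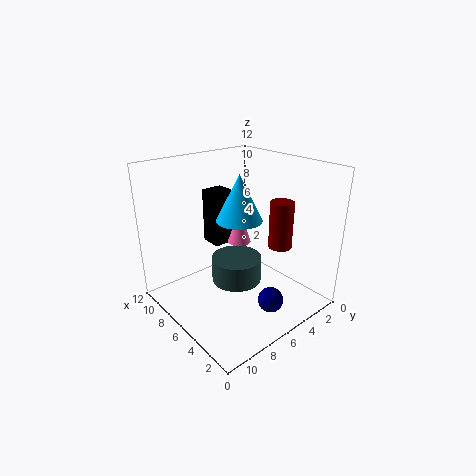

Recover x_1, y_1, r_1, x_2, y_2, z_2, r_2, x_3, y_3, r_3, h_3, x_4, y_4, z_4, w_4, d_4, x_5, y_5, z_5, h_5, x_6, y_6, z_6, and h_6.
x_1 = 2
y_1 = 6
r_1 = 1
x_2 = 7
y_2 = 5
z_2 = 7
r_2 = 2
x_3 = 7
y_3 = 5
r_3 = 1
h_3 = 3
x_4 = 9
y_4 = 4
z_4 = 4
w_4 = 2
d_4 = 2
x_5 = 4
y_5 = 3
z_5 = 5
h_5 = 4
x_6 = 5
y_6 = 7
z_6 = 3
h_6 = 2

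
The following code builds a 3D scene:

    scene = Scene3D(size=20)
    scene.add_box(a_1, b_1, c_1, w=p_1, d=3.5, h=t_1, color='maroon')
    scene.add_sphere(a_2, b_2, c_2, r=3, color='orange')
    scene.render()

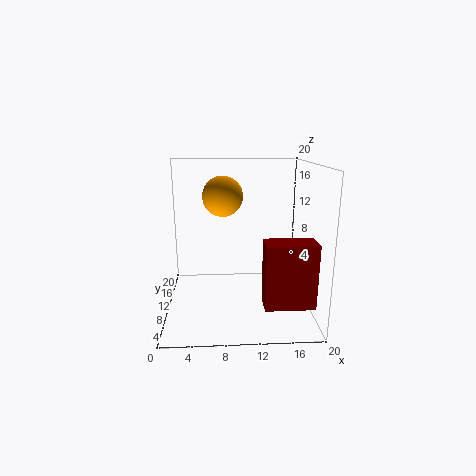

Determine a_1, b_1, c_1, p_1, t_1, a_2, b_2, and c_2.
a_1 = 13; b_1 = 3; c_1 = 2.5; p_1 = 6.5; t_1 = 8.5; a_2 = 8; b_2 = 14.5; c_2 = 15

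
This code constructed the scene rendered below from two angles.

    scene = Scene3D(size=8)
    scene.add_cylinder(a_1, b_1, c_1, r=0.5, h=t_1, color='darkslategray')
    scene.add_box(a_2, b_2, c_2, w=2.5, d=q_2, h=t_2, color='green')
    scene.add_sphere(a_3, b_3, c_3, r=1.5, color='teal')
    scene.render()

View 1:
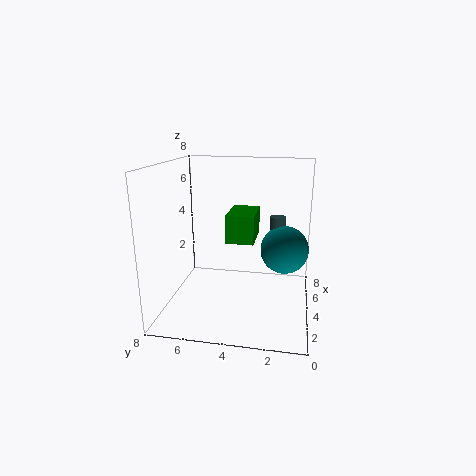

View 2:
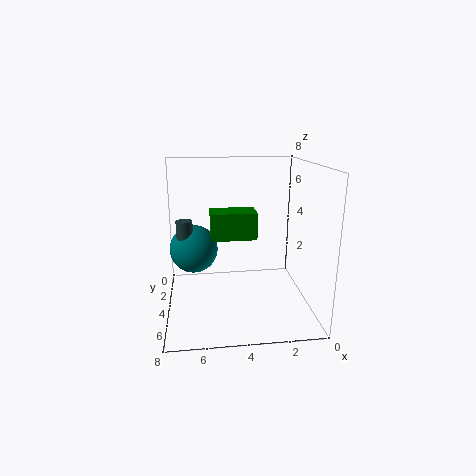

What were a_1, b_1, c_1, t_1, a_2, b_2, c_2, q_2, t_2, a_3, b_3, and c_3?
a_1 = 7; b_1 = 2; c_1 = 2.5; t_1 = 2; a_2 = 3; b_2 = 3; c_2 = 4; q_2 = 1.5; t_2 = 1.5; a_3 = 6.5; b_3 = 1.5; c_3 = 2.5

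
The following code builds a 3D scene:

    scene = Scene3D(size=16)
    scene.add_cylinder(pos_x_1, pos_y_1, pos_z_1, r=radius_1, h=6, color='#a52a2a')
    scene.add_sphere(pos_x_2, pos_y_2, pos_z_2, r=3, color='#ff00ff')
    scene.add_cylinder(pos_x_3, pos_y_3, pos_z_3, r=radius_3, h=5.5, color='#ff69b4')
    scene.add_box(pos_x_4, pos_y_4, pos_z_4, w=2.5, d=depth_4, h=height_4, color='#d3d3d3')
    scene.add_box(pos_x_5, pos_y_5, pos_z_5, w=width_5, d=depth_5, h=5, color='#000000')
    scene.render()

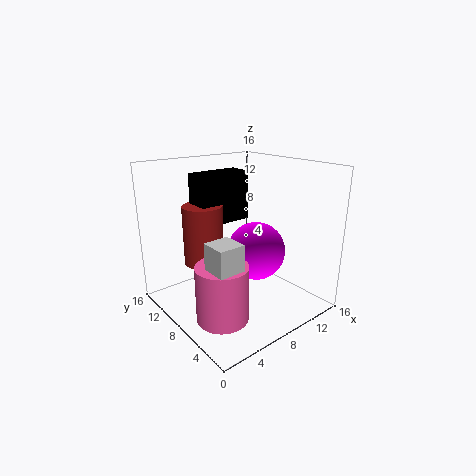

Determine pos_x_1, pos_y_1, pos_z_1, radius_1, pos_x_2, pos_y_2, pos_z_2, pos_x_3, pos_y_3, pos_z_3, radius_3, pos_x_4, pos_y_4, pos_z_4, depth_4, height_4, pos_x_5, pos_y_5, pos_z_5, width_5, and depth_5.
pos_x_1 = 3.5; pos_y_1 = 8; pos_z_1 = 6.5; radius_1 = 2; pos_x_2 = 8; pos_y_2 = 5; pos_z_2 = 7.5; pos_x_3 = 2.5; pos_y_3 = 3.5; pos_z_3 = 2.5; radius_3 = 2.5; pos_x_4 = 1; pos_y_4 = 1.5; pos_z_4 = 3.5; depth_4 = 2.5; height_4 = 7; pos_x_5 = 3; pos_y_5 = 7; pos_z_5 = 10.5; width_5 = 5.5; depth_5 = 2.5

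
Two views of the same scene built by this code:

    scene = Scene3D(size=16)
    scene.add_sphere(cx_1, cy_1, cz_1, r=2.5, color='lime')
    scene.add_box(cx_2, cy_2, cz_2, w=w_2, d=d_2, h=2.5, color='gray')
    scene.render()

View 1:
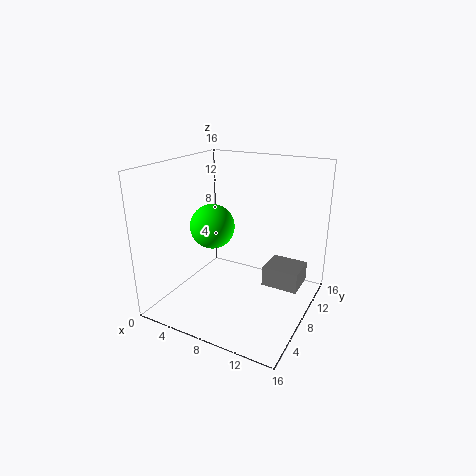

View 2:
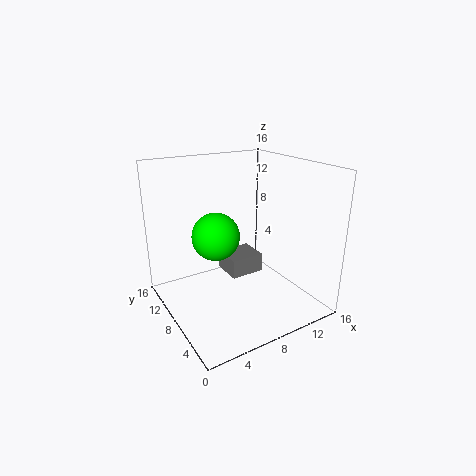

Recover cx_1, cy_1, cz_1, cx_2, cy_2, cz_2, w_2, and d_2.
cx_1 = 5, cy_1 = 7.5, cz_1 = 9, cx_2 = 9.5, cy_2 = 11.5, cz_2 = 0.5, w_2 = 4.5, d_2 = 4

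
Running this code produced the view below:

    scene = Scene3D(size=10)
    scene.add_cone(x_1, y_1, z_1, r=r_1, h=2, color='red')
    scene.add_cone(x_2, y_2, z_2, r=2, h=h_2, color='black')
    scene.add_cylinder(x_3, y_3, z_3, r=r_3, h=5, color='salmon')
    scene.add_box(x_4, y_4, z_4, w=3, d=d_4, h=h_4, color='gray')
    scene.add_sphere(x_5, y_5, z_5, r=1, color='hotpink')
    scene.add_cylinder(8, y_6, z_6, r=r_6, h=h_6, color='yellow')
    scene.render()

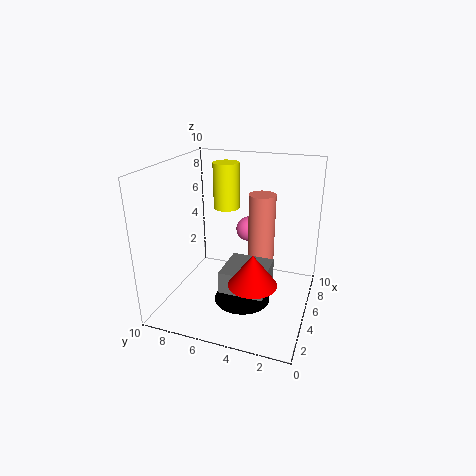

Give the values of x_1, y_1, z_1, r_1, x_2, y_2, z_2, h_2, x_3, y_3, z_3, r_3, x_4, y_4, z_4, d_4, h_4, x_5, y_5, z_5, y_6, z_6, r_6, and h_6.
x_1 = 2, y_1 = 3, z_1 = 3.5, r_1 = 1.5, x_2 = 4.5, y_2 = 4.5, z_2 = 0.5, h_2 = 2, x_3 = 7.5, y_3 = 4, z_3 = 2.5, r_3 = 1, x_4 = 2.5, y_4 = 2.5, z_4 = 2, d_4 = 3, h_4 = 1.5, x_5 = 9, y_5 = 5.5, z_5 = 4, y_6 = 7, z_6 = 6, r_6 = 1, h_6 = 3.5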